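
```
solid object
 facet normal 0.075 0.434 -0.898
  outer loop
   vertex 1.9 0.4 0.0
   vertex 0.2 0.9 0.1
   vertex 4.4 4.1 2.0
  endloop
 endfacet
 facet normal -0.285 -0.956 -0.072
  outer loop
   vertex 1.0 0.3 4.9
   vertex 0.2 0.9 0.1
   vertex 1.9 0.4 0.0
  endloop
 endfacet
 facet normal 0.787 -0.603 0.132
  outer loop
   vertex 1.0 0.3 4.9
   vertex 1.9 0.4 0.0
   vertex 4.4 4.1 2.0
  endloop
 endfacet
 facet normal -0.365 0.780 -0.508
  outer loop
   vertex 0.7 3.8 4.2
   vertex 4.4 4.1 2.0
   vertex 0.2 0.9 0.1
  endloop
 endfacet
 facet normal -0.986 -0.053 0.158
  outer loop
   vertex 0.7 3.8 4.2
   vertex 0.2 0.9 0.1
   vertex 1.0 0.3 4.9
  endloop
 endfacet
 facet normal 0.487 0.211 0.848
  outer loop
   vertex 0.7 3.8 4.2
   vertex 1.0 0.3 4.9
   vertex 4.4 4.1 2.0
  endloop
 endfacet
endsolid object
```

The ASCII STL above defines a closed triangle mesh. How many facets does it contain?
6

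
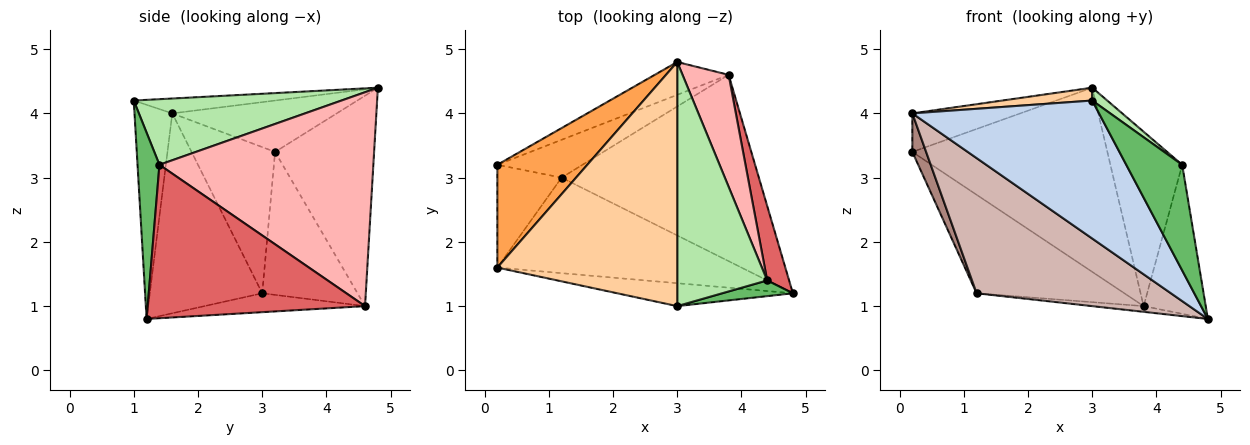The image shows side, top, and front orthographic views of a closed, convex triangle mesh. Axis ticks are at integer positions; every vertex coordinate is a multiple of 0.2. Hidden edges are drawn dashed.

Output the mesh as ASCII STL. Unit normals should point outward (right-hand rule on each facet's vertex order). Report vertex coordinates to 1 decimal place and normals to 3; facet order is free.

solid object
 facet normal -0.447 0.881 -0.157
  outer loop
   vertex 3.8 4.6 1.0
   vertex 0.2 3.2 3.4
   vertex 3.0 4.8 4.4
  endloop
 endfacet
 facet normal -0.196 -0.967 -0.161
  outer loop
   vertex 0.2 1.6 4.0
   vertex 4.8 1.2 0.8
   vertex 3.0 1.0 4.2
  endloop
 endfacet
 facet normal -0.472 0.310 0.826
  outer loop
   vertex 0.2 1.6 4.0
   vertex 3.0 4.8 4.4
   vertex 0.2 3.2 3.4
  endloop
 endfacet
 facet normal -0.082 -0.052 0.995
  outer loop
   vertex 0.2 1.6 4.0
   vertex 3.0 1.0 4.2
   vertex 3.0 4.8 4.4
  endloop
 endfacet
 facet normal 0.361 -0.922 0.137
  outer loop
   vertex 4.4 1.4 3.2
   vertex 3.0 1.0 4.2
   vertex 4.8 1.2 0.8
  endloop
 endfacet
 facet normal 0.589 -0.042 0.807
  outer loop
   vertex 4.4 1.4 3.2
   vertex 3.0 4.8 4.4
   vertex 3.0 1.0 4.2
  endloop
 endfacet
 facet normal 0.953 0.272 0.136
  outer loop
   vertex 4.4 1.4 3.2
   vertex 4.8 1.2 0.8
   vertex 3.8 4.6 1.0
  endloop
 endfacet
 facet normal 0.929 0.312 0.200
  outer loop
   vertex 4.4 1.4 3.2
   vertex 3.8 4.6 1.0
   vertex 3.0 4.8 4.4
  endloop
 endfacet
 facet normal -0.516 0.800 -0.307
  outer loop
   vertex 1.2 3.0 1.2
   vertex 0.2 3.2 3.4
   vertex 3.8 4.6 1.0
  endloop
 endfacet
 facet normal -0.095 0.030 -0.995
  outer loop
   vertex 1.2 3.0 1.2
   vertex 3.8 4.6 1.0
   vertex 4.8 1.2 0.8
  endloop
 endfacet
 facet normal -0.905 -0.149 -0.398
  outer loop
   vertex 1.2 3.0 1.2
   vertex 0.2 1.6 4.0
   vertex 0.2 3.2 3.4
  endloop
 endfacet
 facet normal -0.427 -0.738 -0.522
  outer loop
   vertex 1.2 3.0 1.2
   vertex 4.8 1.2 0.8
   vertex 0.2 1.6 4.0
  endloop
 endfacet
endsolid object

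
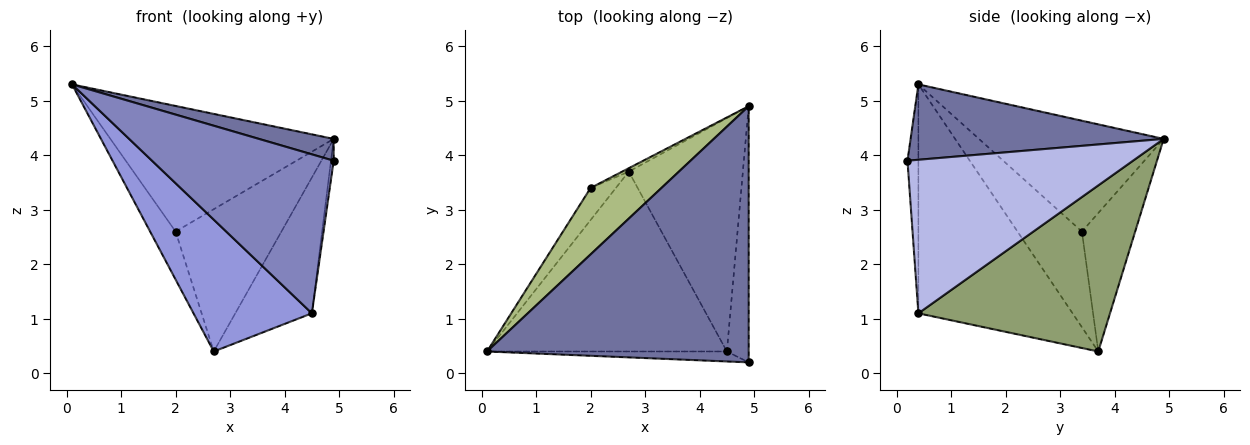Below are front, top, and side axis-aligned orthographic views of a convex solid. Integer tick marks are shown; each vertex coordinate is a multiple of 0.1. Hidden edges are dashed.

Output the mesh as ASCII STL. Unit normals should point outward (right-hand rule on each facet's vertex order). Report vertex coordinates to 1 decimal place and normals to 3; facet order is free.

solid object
 facet normal 0.276 -0.082 0.958
  outer loop
   vertex 4.9 4.9 4.3
   vertex 0.1 0.4 5.3
   vertex 4.9 0.2 3.9
  endloop
 endfacet
 facet normal -0.060 -0.996 -0.063
  outer loop
   vertex 4.5 0.4 1.1
   vertex 4.9 0.2 3.9
   vertex 0.1 0.4 5.3
  endloop
 endfacet
 facet normal -0.610 -0.468 -0.639
  outer loop
   vertex 4.5 0.4 1.1
   vertex 0.1 0.4 5.3
   vertex 2.7 3.7 0.4
  endloop
 endfacet
 facet normal 0.990 0.012 -0.141
  outer loop
   vertex 4.5 0.4 1.1
   vertex 4.9 4.9 4.3
   vertex 4.9 0.2 3.9
  endloop
 endfacet
 facet normal 0.783 0.313 -0.538
  outer loop
   vertex 4.5 0.4 1.1
   vertex 2.7 3.7 0.4
   vertex 4.9 4.9 4.3
  endloop
 endfacet
 facet normal -0.590 0.714 0.377
  outer loop
   vertex 2.0 3.4 2.6
   vertex 0.1 0.4 5.3
   vertex 4.9 4.9 4.3
  endloop
 endfacet
 facet normal -0.903 0.357 -0.239
  outer loop
   vertex 2.0 3.4 2.6
   vertex 2.7 3.7 0.4
   vertex 0.1 0.4 5.3
  endloop
 endfacet
 facet normal -0.449 0.893 -0.021
  outer loop
   vertex 2.0 3.4 2.6
   vertex 4.9 4.9 4.3
   vertex 2.7 3.7 0.4
  endloop
 endfacet
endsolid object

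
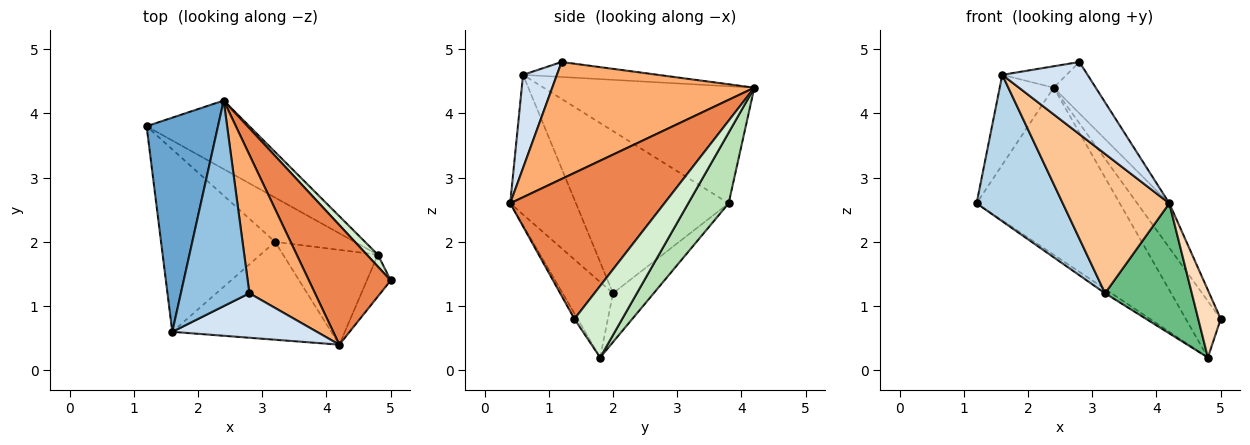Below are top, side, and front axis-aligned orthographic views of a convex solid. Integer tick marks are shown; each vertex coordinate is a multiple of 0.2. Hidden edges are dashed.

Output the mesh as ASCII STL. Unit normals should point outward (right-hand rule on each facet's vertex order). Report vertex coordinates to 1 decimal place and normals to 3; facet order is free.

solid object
 facet normal -0.834 0.214 0.509
  outer loop
   vertex 1.6 0.6 4.6
   vertex 2.4 4.2 4.4
   vertex 1.2 3.8 2.6
  endloop
 endfacet
 facet normal -0.213 0.101 0.972
  outer loop
   vertex 1.6 0.6 4.6
   vertex 2.8 1.2 4.8
   vertex 2.4 4.2 4.4
  endloop
 endfacet
 facet normal -0.743 -0.419 -0.522
  outer loop
   vertex 3.2 2.0 1.2
   vertex 1.6 0.6 4.6
   vertex 1.2 3.8 2.6
  endloop
 endfacet
 facet normal 0.320 -0.806 0.497
  outer loop
   vertex 4.2 0.4 2.6
   vertex 2.8 1.2 4.8
   vertex 1.6 0.6 4.6
  endloop
 endfacet
 facet normal 0.858 0.179 0.481
  outer loop
   vertex 4.2 0.4 2.6
   vertex 5.0 1.4 0.8
   vertex 2.4 4.2 4.4
  endloop
 endfacet
 facet normal 0.858 0.179 0.481
  outer loop
   vertex 4.2 0.4 2.6
   vertex 2.4 4.2 4.4
   vertex 2.8 1.2 4.8
  endloop
 endfacet
 facet normal -0.451 -0.731 -0.513
  outer loop
   vertex 4.2 0.4 2.6
   vertex 1.6 0.6 4.6
   vertex 3.2 2.0 1.2
  endloop
 endfacet
 facet normal -0.121 -0.844 -0.523
  outer loop
   vertex 4.8 1.8 0.2
   vertex 5.0 1.4 0.8
   vertex 4.2 0.4 2.6
  endloop
 endfacet
 facet normal -0.425 -0.732 -0.533
  outer loop
   vertex 4.8 1.8 0.2
   vertex 4.2 0.4 2.6
   vertex 3.2 2.0 1.2
  endloop
 endfacet
 facet normal -0.521 0.082 -0.850
  outer loop
   vertex 4.8 1.8 0.2
   vertex 3.2 2.0 1.2
   vertex 1.2 3.8 2.6
  endloop
 endfacet
 facet normal 0.252 0.895 -0.367
  outer loop
   vertex 4.8 1.8 0.2
   vertex 1.2 3.8 2.6
   vertex 2.4 4.2 4.4
  endloop
 endfacet
 facet normal 0.801 0.586 0.123
  outer loop
   vertex 4.8 1.8 0.2
   vertex 2.4 4.2 4.4
   vertex 5.0 1.4 0.8
  endloop
 endfacet
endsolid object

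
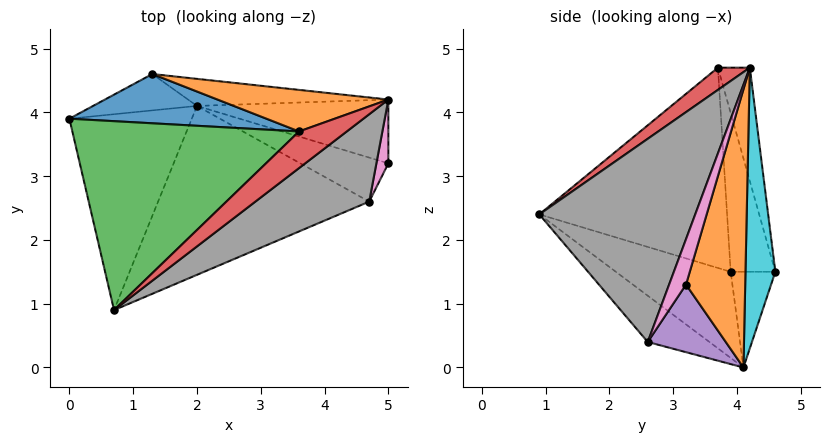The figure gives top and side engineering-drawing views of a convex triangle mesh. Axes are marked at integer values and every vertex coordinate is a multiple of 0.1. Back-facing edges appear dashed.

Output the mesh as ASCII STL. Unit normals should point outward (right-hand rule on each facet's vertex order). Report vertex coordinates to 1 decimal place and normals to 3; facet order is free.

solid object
 facet normal -0.538 -0.355 -0.765
  outer loop
   vertex 2.0 4.1 0.0
   vertex 0.7 0.9 2.4
   vertex 0.0 3.9 1.5
  endloop
 endfacet
 facet normal 0.379 0.888 -0.261
  outer loop
   vertex 2.0 4.1 0.0
   vertex 5.0 4.2 4.7
   vertex 5.0 3.2 1.3
  endloop
 endfacet
 facet normal -0.661 0.070 0.748
  outer loop
   vertex 3.6 3.7 4.7
   vertex 0.0 3.9 1.5
   vertex 0.7 0.9 2.4
  endloop
 endfacet
 facet normal 0.273 -0.763 0.586
  outer loop
   vertex 3.6 3.7 4.7
   vertex 0.7 0.9 2.4
   vertex 5.0 4.2 4.7
  endloop
 endfacet
 facet normal 0.456 0.663 -0.594
  outer loop
   vertex 4.7 2.6 0.4
   vertex 2.0 4.1 0.0
   vertex 5.0 3.2 1.3
  endloop
 endfacet
 facet normal -0.180 -0.542 -0.821
  outer loop
   vertex 4.7 2.6 0.4
   vertex 0.7 0.9 2.4
   vertex 2.0 4.1 0.0
  endloop
 endfacet
 facet normal 0.731 -0.654 0.192
  outer loop
   vertex 4.7 2.6 0.4
   vertex 5.0 3.2 1.3
   vertex 5.0 4.2 4.7
  endloop
 endfacet
 facet normal 0.489 -0.828 0.274
  outer loop
   vertex 4.7 2.6 0.4
   vertex 5.0 4.2 4.7
   vertex 0.7 0.9 2.4
  endloop
 endfacet
 facet normal -0.422 0.783 -0.458
  outer loop
   vertex 1.3 4.6 1.5
   vertex 2.0 4.1 0.0
   vertex 0.0 3.9 1.5
  endloop
 endfacet
 facet normal 0.267 0.945 -0.190
  outer loop
   vertex 1.3 4.6 1.5
   vertex 5.0 4.2 4.7
   vertex 2.0 4.1 0.0
  endloop
 endfacet
 facet normal -0.409 0.759 0.507
  outer loop
   vertex 1.3 4.6 1.5
   vertex 0.0 3.9 1.5
   vertex 3.6 3.7 4.7
  endloop
 endfacet
 facet normal -0.300 0.840 0.452
  outer loop
   vertex 1.3 4.6 1.5
   vertex 3.6 3.7 4.7
   vertex 5.0 4.2 4.7
  endloop
 endfacet
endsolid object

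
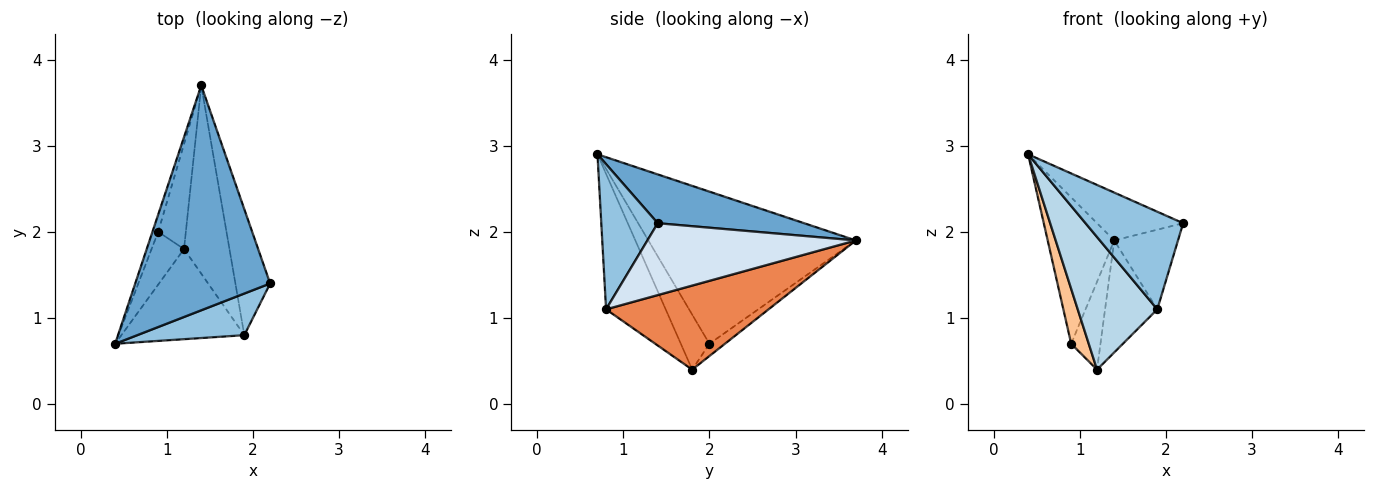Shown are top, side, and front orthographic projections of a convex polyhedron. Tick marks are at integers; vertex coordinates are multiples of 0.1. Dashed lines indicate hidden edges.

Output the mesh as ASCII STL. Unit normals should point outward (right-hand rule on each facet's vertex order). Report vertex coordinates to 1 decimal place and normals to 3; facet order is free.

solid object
 facet normal 0.334 0.196 0.922
  outer loop
   vertex 1.4 3.7 1.9
   vertex 0.4 0.7 2.9
   vertex 2.2 1.4 2.1
  endloop
 endfacet
 facet normal 0.470 -0.812 0.346
  outer loop
   vertex 1.9 0.8 1.1
   vertex 2.2 1.4 2.1
   vertex 0.4 0.7 2.9
  endloop
 endfacet
 facet normal -0.527 -0.703 -0.478
  outer loop
   vertex 1.9 0.8 1.1
   vertex 0.4 0.7 2.9
   vertex 1.2 1.8 0.4
  endloop
 endfacet
 facet normal 0.868 0.265 -0.420
  outer loop
   vertex 1.9 0.8 1.1
   vertex 1.4 3.7 1.9
   vertex 2.2 1.4 2.1
  endloop
 endfacet
 facet normal 0.846 0.272 -0.458
  outer loop
   vertex 1.9 0.8 1.1
   vertex 1.2 1.8 0.4
   vertex 1.4 3.7 1.9
  endloop
 endfacet
 facet normal -0.952 0.305 -0.036
  outer loop
   vertex 0.9 2.0 0.7
   vertex 0.4 0.7 2.9
   vertex 1.4 3.7 1.9
  endloop
 endfacet
 facet normal -0.761 -0.468 -0.449
  outer loop
   vertex 0.9 2.0 0.7
   vertex 1.2 1.8 0.4
   vertex 0.4 0.7 2.9
  endloop
 endfacet
 facet normal -0.322 0.607 -0.726
  outer loop
   vertex 0.9 2.0 0.7
   vertex 1.4 3.7 1.9
   vertex 1.2 1.8 0.4
  endloop
 endfacet
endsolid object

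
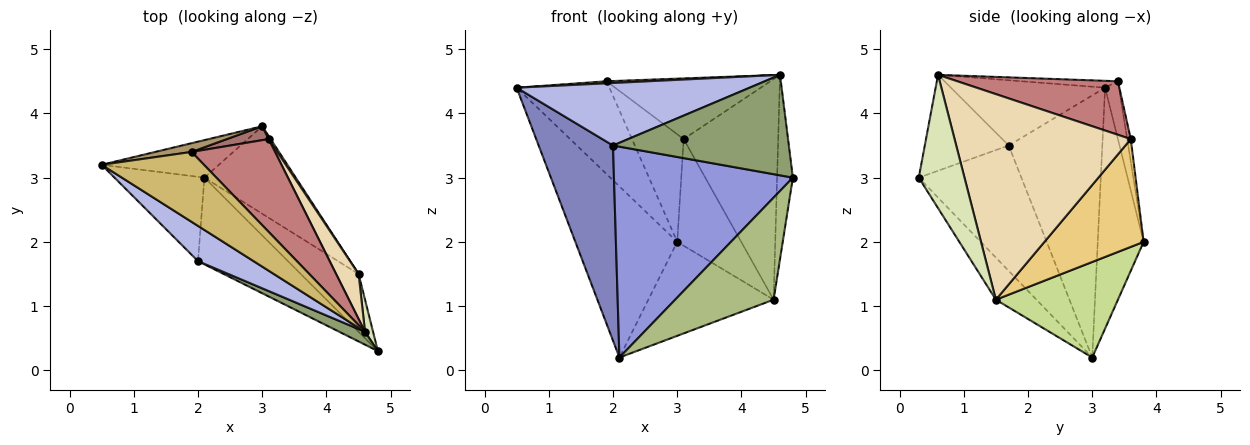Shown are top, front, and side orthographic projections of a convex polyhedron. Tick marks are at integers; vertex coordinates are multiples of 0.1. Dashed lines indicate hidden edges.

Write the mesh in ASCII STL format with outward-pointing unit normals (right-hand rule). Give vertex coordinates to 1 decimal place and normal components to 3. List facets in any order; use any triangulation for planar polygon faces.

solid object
 facet normal -0.403 0.894 -0.196
  outer loop
   vertex 2.1 3.0 0.2
   vertex 0.5 3.2 4.4
   vertex 3.0 3.8 2.0
  endloop
 endfacet
 facet normal -0.756 -0.601 -0.260
  outer loop
   vertex 2.0 1.7 3.5
   vertex 0.5 3.2 4.4
   vertex 2.1 3.0 0.2
  endloop
 endfacet
 facet normal -0.469 -0.817 -0.336
  outer loop
   vertex 2.0 1.7 3.5
   vertex 2.1 3.0 0.2
   vertex 4.8 0.3 3.0
  endloop
 endfacet
 facet normal -0.499 -0.755 0.426
  outer loop
   vertex 2.0 1.7 3.5
   vertex 4.6 0.6 4.6
   vertex 0.5 3.2 4.4
  endloop
 endfacet
 facet normal -0.428 -0.897 0.115
  outer loop
   vertex 2.0 1.7 3.5
   vertex 4.8 0.3 3.0
   vertex 4.6 0.6 4.6
  endloop
 endfacet
 facet normal -0.338 -0.819 -0.464
  outer loop
   vertex 4.5 1.5 1.1
   vertex 4.8 0.3 3.0
   vertex 2.1 3.0 0.2
  endloop
 endfacet
 facet normal 0.581 0.596 -0.555
  outer loop
   vertex 4.5 1.5 1.1
   vertex 2.1 3.0 0.2
   vertex 3.0 3.8 2.0
  endloop
 endfacet
 facet normal 0.944 0.326 0.057
  outer loop
   vertex 4.5 1.5 1.1
   vertex 4.6 0.6 4.6
   vertex 4.8 0.3 3.0
  endloop
 endfacet
 facet normal -0.147 0.985 0.093
  outer loop
   vertex 1.9 3.4 4.5
   vertex 3.0 3.8 2.0
   vertex 0.5 3.2 4.4
  endloop
 endfacet
 facet normal -0.067 -0.029 0.997
  outer loop
   vertex 1.9 3.4 4.5
   vertex 0.5 3.2 4.4
   vertex 4.6 0.6 4.6
  endloop
 endfacet
 facet normal 0.840 0.542 0.015
  outer loop
   vertex 3.1 3.6 3.6
   vertex 4.5 1.5 1.1
   vertex 3.0 3.8 2.0
  endloop
 endfacet
 facet normal 0.877 0.471 0.096
  outer loop
   vertex 3.1 3.6 3.6
   vertex 4.6 0.6 4.6
   vertex 4.5 1.5 1.1
  endloop
 endfacet
 facet normal -0.069 0.989 0.128
  outer loop
   vertex 3.1 3.6 3.6
   vertex 3.0 3.8 2.0
   vertex 1.9 3.4 4.5
  endloop
 endfacet
 facet normal 0.473 0.482 0.738
  outer loop
   vertex 3.1 3.6 3.6
   vertex 1.9 3.4 4.5
   vertex 4.6 0.6 4.6
  endloop
 endfacet
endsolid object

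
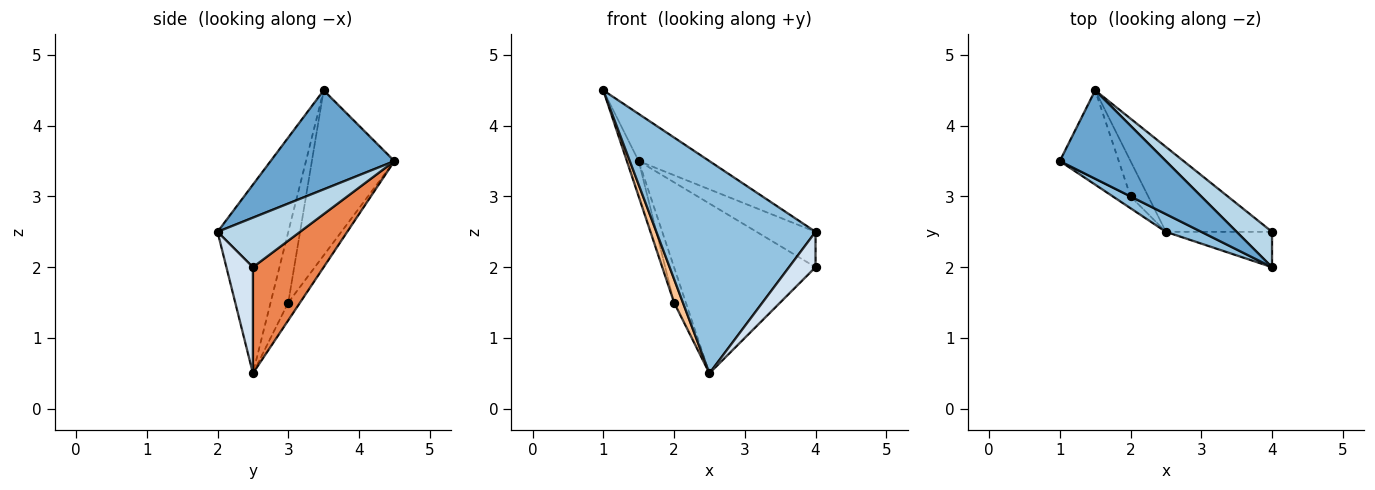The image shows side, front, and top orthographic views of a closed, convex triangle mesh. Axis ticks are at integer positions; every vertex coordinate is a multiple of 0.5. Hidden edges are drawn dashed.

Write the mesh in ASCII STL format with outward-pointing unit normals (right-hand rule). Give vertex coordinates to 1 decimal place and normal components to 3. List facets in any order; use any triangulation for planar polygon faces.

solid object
 facet normal 0.636 0.363 0.681
  outer loop
   vertex 1.5 4.5 3.5
   vertex 1.0 3.5 4.5
   vertex 4.0 2.0 2.5
  endloop
 endfacet
 facet normal -0.405 -0.911 0.076
  outer loop
   vertex 2.5 2.5 0.5
   vertex 4.0 2.0 2.5
   vertex 1.0 3.5 4.5
  endloop
 endfacet
 facet normal 0.704 0.503 0.503
  outer loop
   vertex 4.0 2.5 2.0
   vertex 1.5 4.5 3.5
   vertex 4.0 2.0 2.5
  endloop
 endfacet
 facet normal 0.577 -0.577 -0.577
  outer loop
   vertex 4.0 2.5 2.0
   vertex 4.0 2.0 2.5
   vertex 2.5 2.5 0.5
  endloop
 endfacet
 facet normal 0.408 0.816 -0.408
  outer loop
   vertex 4.0 2.5 2.0
   vertex 2.5 2.5 0.5
   vertex 1.5 4.5 3.5
  endloop
 endfacet
 facet normal -0.933 0.133 -0.333
  outer loop
   vertex 2.0 3.0 1.5
   vertex 1.0 3.5 4.5
   vertex 1.5 4.5 3.5
  endloop
 endfacet
 facet normal -0.873 -0.436 -0.218
  outer loop
   vertex 2.0 3.0 1.5
   vertex 2.5 2.5 0.5
   vertex 1.0 3.5 4.5
  endloop
 endfacet
 facet normal -0.577 0.577 -0.577
  outer loop
   vertex 2.0 3.0 1.5
   vertex 1.5 4.5 3.5
   vertex 2.5 2.5 0.5
  endloop
 endfacet
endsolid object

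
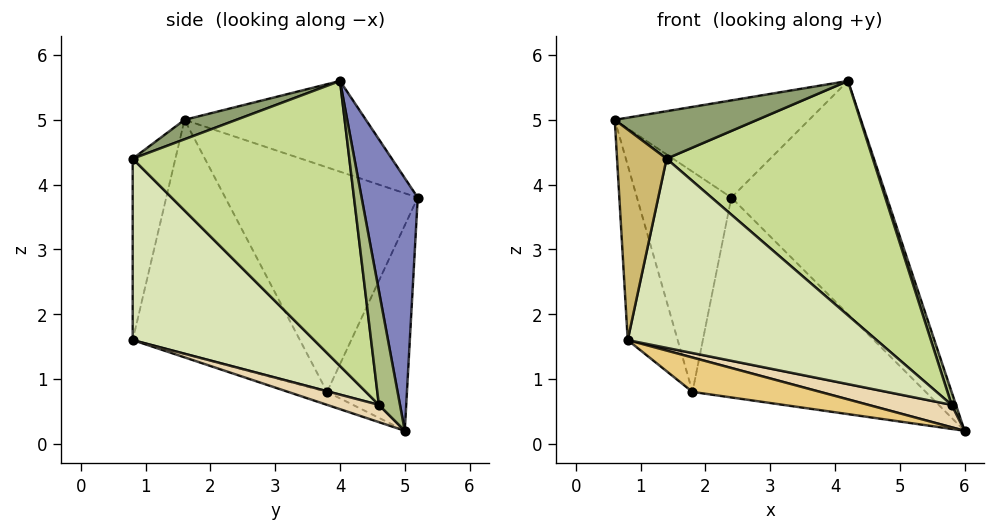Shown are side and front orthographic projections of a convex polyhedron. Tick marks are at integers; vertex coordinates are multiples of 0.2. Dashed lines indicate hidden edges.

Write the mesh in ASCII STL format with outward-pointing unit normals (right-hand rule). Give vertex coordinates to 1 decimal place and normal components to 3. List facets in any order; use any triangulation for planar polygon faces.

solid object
 facet normal -0.443 0.475 0.760
  outer loop
   vertex 4.2 4.0 5.6
   vertex 2.4 5.2 3.8
   vertex 0.6 1.6 5.0
  endloop
 endfacet
 facet normal 0.326 0.904 0.276
  outer loop
   vertex 4.2 4.0 5.6
   vertex 6.0 5.0 0.2
   vertex 2.4 5.2 3.8
  endloop
 endfacet
 facet normal -0.898 0.440 -0.026
  outer loop
   vertex 1.8 3.8 0.8
   vertex 0.6 1.6 5.0
   vertex 2.4 5.2 3.8
  endloop
 endfacet
 facet normal -0.303 0.885 -0.352
  outer loop
   vertex 1.8 3.8 0.8
   vertex 2.4 5.2 3.8
   vertex 6.0 5.0 0.2
  endloop
 endfacet
 facet normal 0.173 -0.475 0.863
  outer loop
   vertex 1.4 0.8 4.4
   vertex 4.2 4.0 5.6
   vertex 0.6 1.6 5.0
  endloop
 endfacet
 facet normal 0.941 -0.192 0.278
  outer loop
   vertex 5.8 4.6 0.6
   vertex 6.0 5.0 0.2
   vertex 4.2 4.0 5.6
  endloop
 endfacet
 facet normal 0.716 -0.682 0.147
  outer loop
   vertex 5.8 4.6 0.6
   vertex 4.2 4.0 5.6
   vertex 1.4 0.8 4.4
  endloop
 endfacet
 facet normal 0.584 -0.802 -0.125
  outer loop
   vertex 0.8 0.8 1.6
   vertex 5.8 4.6 0.6
   vertex 1.4 0.8 4.4
  endloop
 endfacet
 facet normal -0.951 0.284 -0.123
  outer loop
   vertex 0.8 0.8 1.6
   vertex 0.6 1.6 5.0
   vertex 1.8 3.8 0.8
  endloop
 endfacet
 facet normal -0.646 -0.750 0.139
  outer loop
   vertex 0.8 0.8 1.6
   vertex 1.4 0.8 4.4
   vertex 0.6 1.6 5.0
  endloop
 endfacet
 facet normal -0.071 -0.235 -0.969
  outer loop
   vertex 0.8 0.8 1.6
   vertex 1.8 3.8 0.8
   vertex 6.0 5.0 0.2
  endloop
 endfacet
 facet normal 0.456 -0.733 -0.505
  outer loop
   vertex 0.8 0.8 1.6
   vertex 6.0 5.0 0.2
   vertex 5.8 4.6 0.6
  endloop
 endfacet
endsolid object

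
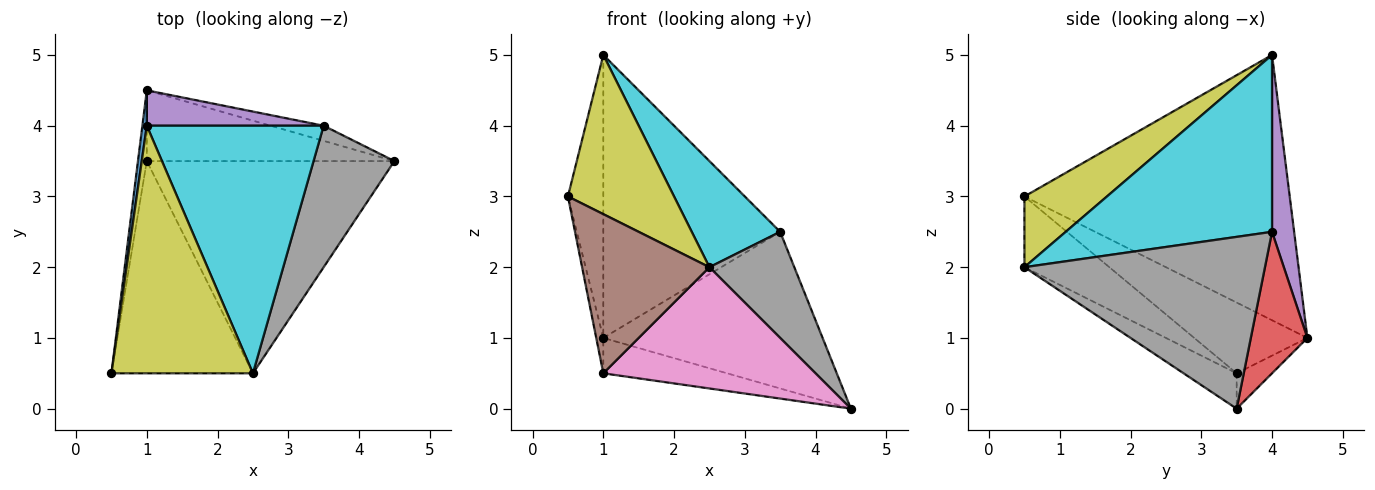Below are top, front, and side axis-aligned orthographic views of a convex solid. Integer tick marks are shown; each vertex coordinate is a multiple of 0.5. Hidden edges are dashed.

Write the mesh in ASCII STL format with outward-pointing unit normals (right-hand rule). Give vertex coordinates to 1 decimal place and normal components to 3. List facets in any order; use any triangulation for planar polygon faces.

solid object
 facet normal -0.991 0.132 0.017
  outer loop
   vertex 1.0 4.0 5.0
   vertex 1.0 4.5 1.0
   vertex 0.5 0.5 3.0
  endloop
 endfacet
 facet normal -0.990 0.062 -0.124
  outer loop
   vertex 1.0 3.5 0.5
   vertex 0.5 0.5 3.0
   vertex 1.0 4.5 1.0
  endloop
 endfacet
 facet normal -0.127 0.444 -0.887
  outer loop
   vertex 1.0 3.5 0.5
   vertex 1.0 4.5 1.0
   vertex 4.5 3.5 0.0
  endloop
 endfacet
 facet normal 0.249 0.964 -0.093
  outer loop
   vertex 3.5 4.0 2.5
   vertex 4.5 3.5 0.0
   vertex 1.0 4.5 1.0
  endloop
 endfacet
 facet normal 0.123 0.985 0.123
  outer loop
   vertex 3.5 4.0 2.5
   vertex 1.0 4.5 1.0
   vertex 1.0 4.0 5.0
  endloop
 endfacet
 facet normal -0.371 -0.557 -0.743
  outer loop
   vertex 2.5 0.5 2.0
   vertex 0.5 0.5 3.0
   vertex 1.0 3.5 0.5
  endloop
 endfacet
 facet normal -0.123 -0.492 -0.862
  outer loop
   vertex 2.5 0.5 2.0
   vertex 1.0 3.5 0.5
   vertex 4.5 3.5 0.0
  endloop
 endfacet
 facet normal 0.862 -0.304 0.406
  outer loop
   vertex 2.5 0.5 2.0
   vertex 4.5 3.5 0.0
   vertex 3.5 4.0 2.5
  endloop
 endfacet
 facet normal 0.388 -0.498 0.775
  outer loop
   vertex 2.5 0.5 2.0
   vertex 1.0 4.0 5.0
   vertex 0.5 0.5 3.0
  endloop
 endfacet
 facet normal 0.677 -0.290 0.677
  outer loop
   vertex 2.5 0.5 2.0
   vertex 3.5 4.0 2.5
   vertex 1.0 4.0 5.0
  endloop
 endfacet
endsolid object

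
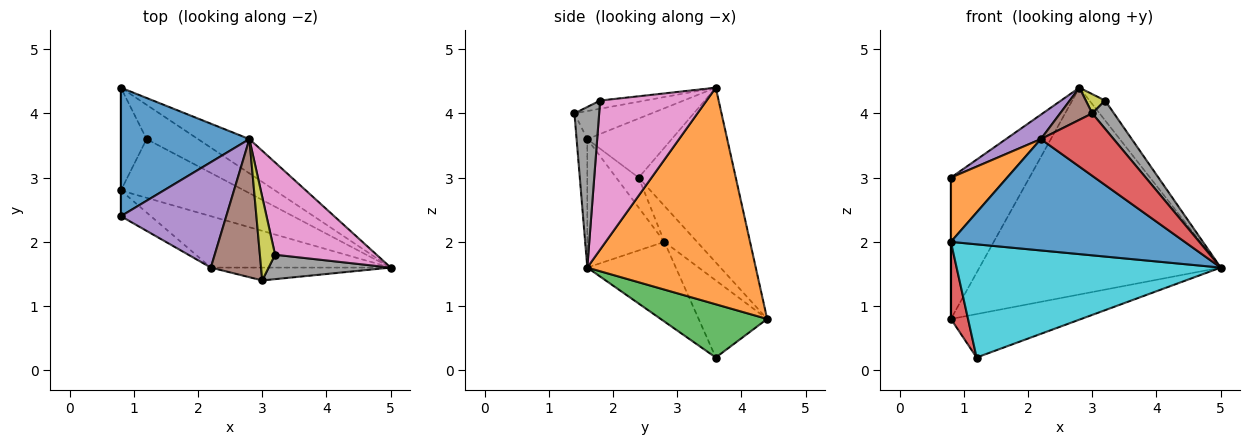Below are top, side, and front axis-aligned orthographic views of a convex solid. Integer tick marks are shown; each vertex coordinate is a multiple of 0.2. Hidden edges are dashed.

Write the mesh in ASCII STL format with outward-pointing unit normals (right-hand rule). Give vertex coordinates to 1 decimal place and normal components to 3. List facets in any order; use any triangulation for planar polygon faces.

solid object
 facet normal -0.675 0.546 0.496
  outer loop
   vertex 2.8 3.6 4.4
   vertex 0.8 4.4 0.8
   vertex 0.8 2.4 3.0
  endloop
 endfacet
 facet normal 0.567 0.812 -0.135
  outer loop
   vertex 2.8 3.6 4.4
   vertex 5.0 1.6 1.6
   vertex 0.8 4.4 0.8
  endloop
 endfacet
 facet normal 0.540 0.661 -0.521
  outer loop
   vertex 1.2 3.6 0.2
   vertex 0.8 4.4 0.8
   vertex 5.0 1.6 1.6
  endloop
 endfacet
 facet normal -0.143 -0.969 -0.200
  outer loop
   vertex 2.2 1.6 3.6
   vertex 5.0 1.6 1.6
   vertex 3.0 1.4 4.0
  endloop
 endfacet
 facet normal -0.480 -0.198 0.855
  outer loop
   vertex 2.2 1.6 3.6
   vertex 2.8 3.6 4.4
   vertex 0.8 2.4 3.0
  endloop
 endfacet
 facet normal -0.478 -0.199 0.856
  outer loop
   vertex 2.2 1.6 3.6
   vertex 3.0 1.4 4.0
   vertex 2.8 3.6 4.4
  endloop
 endfacet
 facet normal 0.821 0.120 0.559
  outer loop
   vertex 3.2 1.8 4.2
   vertex 5.0 1.6 1.6
   vertex 2.8 3.6 4.4
  endloop
 endfacet
 facet normal 0.652 -0.574 0.496
  outer loop
   vertex 3.2 1.8 4.2
   vertex 3.0 1.4 4.0
   vertex 5.0 1.6 1.6
  endloop
 endfacet
 facet normal -0.465 -0.199 0.863
  outer loop
   vertex 3.2 1.8 4.2
   vertex 2.8 3.6 4.4
   vertex 3.0 1.4 4.0
  endloop
 endfacet
 facet normal -0.285 -0.851 -0.441
  outer loop
   vertex 0.8 2.8 2.0
   vertex 1.2 3.6 0.2
   vertex 5.0 1.6 1.6
  endloop
 endfacet
 facet normal -0.287 -0.870 -0.401
  outer loop
   vertex 0.8 2.8 2.0
   vertex 5.0 1.6 1.6
   vertex 2.2 1.6 3.6
  endloop
 endfacet
 facet normal -0.348 -0.870 -0.348
  outer loop
   vertex 0.8 2.8 2.0
   vertex 2.2 1.6 3.6
   vertex 0.8 2.4 3.0
  endloop
 endfacet
 facet normal -1.000 0.000 0.000
  outer loop
   vertex 0.8 2.8 2.0
   vertex 0.8 2.4 3.0
   vertex 0.8 4.4 0.8
  endloop
 endfacet
 facet normal -0.923 -0.231 -0.308
  outer loop
   vertex 0.8 2.8 2.0
   vertex 0.8 4.4 0.8
   vertex 1.2 3.6 0.2
  endloop
 endfacet
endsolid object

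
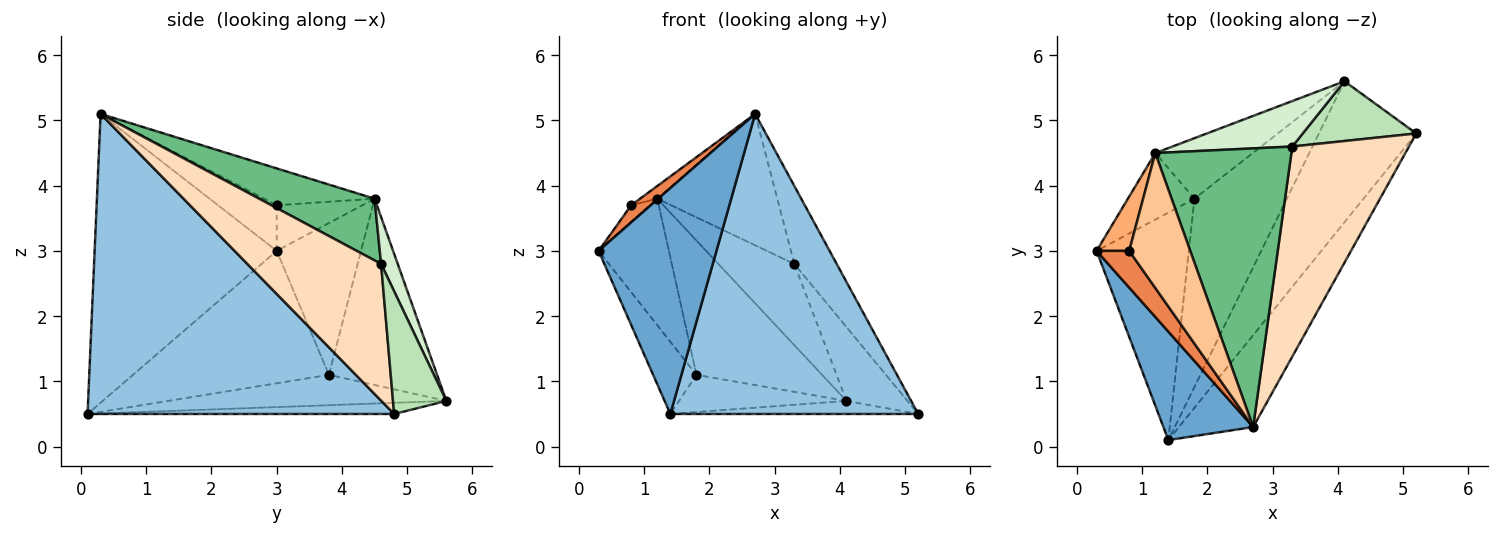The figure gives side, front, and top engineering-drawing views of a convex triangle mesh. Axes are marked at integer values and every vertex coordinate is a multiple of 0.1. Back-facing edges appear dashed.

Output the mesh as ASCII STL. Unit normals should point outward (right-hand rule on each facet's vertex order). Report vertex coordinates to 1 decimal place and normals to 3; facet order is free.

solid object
 facet normal -0.812 -0.526 0.252
  outer loop
   vertex 1.4 0.1 0.5
   vertex 2.7 0.3 5.1
   vertex 0.3 3.0 3.0
  endloop
 endfacet
 facet normal 0.764 -0.617 -0.189
  outer loop
   vertex 1.4 0.1 0.5
   vertex 5.2 4.8 0.5
   vertex 2.7 0.3 5.1
  endloop
 endfacet
 facet normal -0.807 0.178 -0.562
  outer loop
   vertex 1.8 3.8 1.1
   vertex 1.4 0.1 0.5
   vertex 0.3 3.0 3.0
  endloop
 endfacet
 facet normal -0.728 0.607 -0.319
  outer loop
   vertex 1.8 3.8 1.1
   vertex 0.3 3.0 3.0
   vertex 1.2 4.5 3.8
  endloop
 endfacet
 facet normal -0.785 -0.262 0.561
  outer loop
   vertex 0.8 3.0 3.7
   vertex 0.3 3.0 3.0
   vertex 2.7 0.3 5.1
  endloop
 endfacet
 facet normal -0.801 0.175 0.572
  outer loop
   vertex 0.8 3.0 3.7
   vertex 1.2 4.5 3.8
   vertex 0.3 3.0 3.0
  endloop
 endfacet
 facet normal -0.515 0.080 0.854
  outer loop
   vertex 0.8 3.0 3.7
   vertex 2.7 0.3 5.1
   vertex 1.2 4.5 3.8
  endloop
 endfacet
 facet normal 0.739 0.234 0.631
  outer loop
   vertex 3.3 4.6 2.8
   vertex 2.7 0.3 5.1
   vertex 5.2 4.8 0.5
  endloop
 endfacet
 facet normal 0.380 0.395 0.837
  outer loop
   vertex 3.3 4.6 2.8
   vertex 1.2 4.5 3.8
   vertex 2.7 0.3 5.1
  endloop
 endfacet
 facet normal -0.617 0.717 -0.323
  outer loop
   vertex 4.1 5.6 0.7
   vertex 1.8 3.8 1.1
   vertex 1.2 4.5 3.8
  endloop
 endfacet
 facet normal 0.562 0.643 0.520
  outer loop
   vertex 4.1 5.6 0.7
   vertex 3.3 4.6 2.8
   vertex 5.2 4.8 0.5
  endloop
 endfacet
 facet normal 0.188 0.857 0.480
  outer loop
   vertex 4.1 5.6 0.7
   vertex 1.2 4.5 3.8
   vertex 3.3 4.6 2.8
  endloop
 endfacet
 facet normal -0.113 0.092 -0.989
  outer loop
   vertex 4.1 5.6 0.7
   vertex 5.2 4.8 0.5
   vertex 1.4 0.1 0.5
  endloop
 endfacet
 facet normal -0.307 0.185 -0.934
  outer loop
   vertex 4.1 5.6 0.7
   vertex 1.4 0.1 0.5
   vertex 1.8 3.8 1.1
  endloop
 endfacet
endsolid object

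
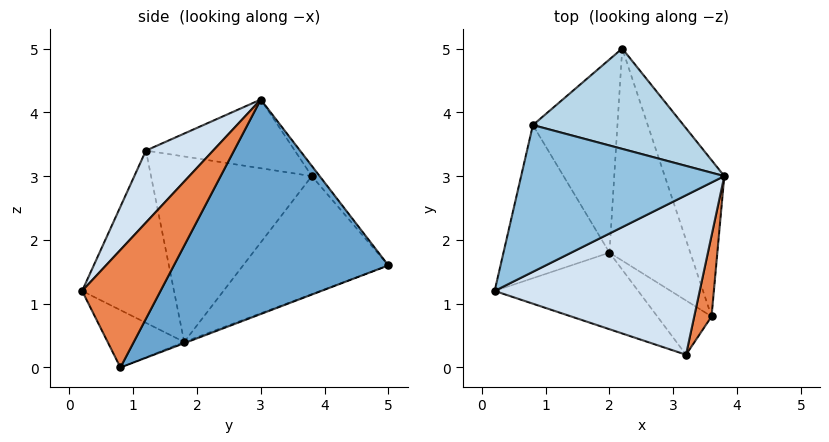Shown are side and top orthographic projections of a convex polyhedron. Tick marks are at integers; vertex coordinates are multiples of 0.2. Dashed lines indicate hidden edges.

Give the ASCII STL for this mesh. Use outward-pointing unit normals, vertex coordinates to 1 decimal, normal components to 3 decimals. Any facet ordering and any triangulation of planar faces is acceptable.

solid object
 facet normal 0.887 0.390 -0.246
  outer loop
   vertex 3.6 0.8 0.0
   vertex 2.2 5.0 1.6
   vertex 3.8 3.0 4.2
  endloop
 endfacet
 facet normal -0.313 0.215 0.925
  outer loop
   vertex 0.8 3.8 3.0
   vertex 0.2 1.2 3.4
   vertex 3.8 3.0 4.2
  endloop
 endfacet
 facet normal -0.042 0.779 0.625
  outer loop
   vertex 0.8 3.8 3.0
   vertex 3.8 3.0 4.2
   vertex 2.2 5.0 1.6
  endloop
 endfacet
 facet normal 0.225 -0.734 0.640
  outer loop
   vertex 3.2 0.2 1.2
   vertex 3.8 3.0 4.2
   vertex 0.2 1.2 3.4
  endloop
 endfacet
 facet normal 0.928 -0.345 0.137
  outer loop
   vertex 3.2 0.2 1.2
   vertex 3.6 0.8 0.0
   vertex 3.8 3.0 4.2
  endloop
 endfacet
 facet normal -0.014 0.352 -0.936
  outer loop
   vertex 2.0 1.8 0.4
   vertex 2.2 5.0 1.6
   vertex 3.6 0.8 0.0
  endloop
 endfacet
 facet normal -0.862 0.123 -0.492
  outer loop
   vertex 2.0 1.8 0.4
   vertex 0.2 1.2 3.4
   vertex 0.8 3.8 3.0
  endloop
 endfacet
 facet normal -0.785 0.260 -0.562
  outer loop
   vertex 2.0 1.8 0.4
   vertex 0.8 3.8 3.0
   vertex 2.2 5.0 1.6
  endloop
 endfacet
 facet normal -0.572 -0.667 -0.477
  outer loop
   vertex 2.0 1.8 0.4
   vertex 3.2 0.2 1.2
   vertex 0.2 1.2 3.4
  endloop
 endfacet
 facet normal -0.543 -0.664 -0.513
  outer loop
   vertex 2.0 1.8 0.4
   vertex 3.6 0.8 0.0
   vertex 3.2 0.2 1.2
  endloop
 endfacet
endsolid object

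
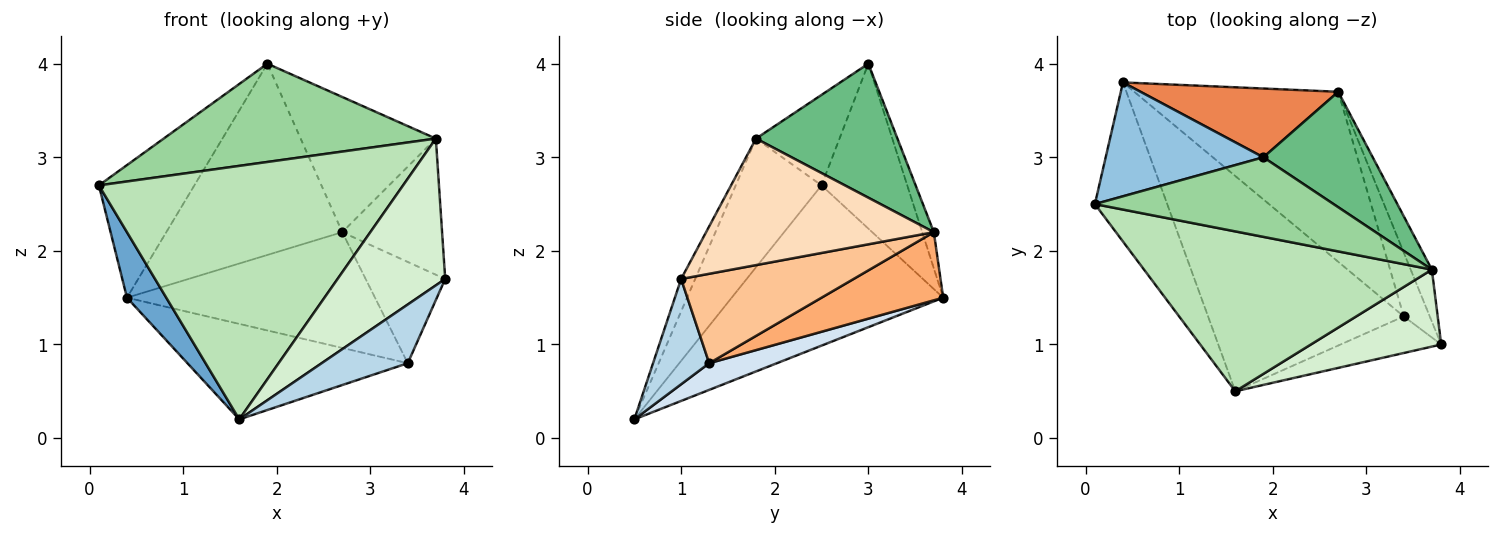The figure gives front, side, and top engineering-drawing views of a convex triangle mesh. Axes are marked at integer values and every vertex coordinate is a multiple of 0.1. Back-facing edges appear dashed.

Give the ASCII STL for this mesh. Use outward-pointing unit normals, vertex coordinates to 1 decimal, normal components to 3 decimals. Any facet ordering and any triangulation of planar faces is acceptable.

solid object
 facet normal -0.899 -0.167 -0.406
  outer loop
   vertex 1.6 0.5 0.2
   vertex 0.1 2.5 2.7
   vertex 0.4 3.8 1.5
  endloop
 endfacet
 facet normal -0.563 0.627 0.538
  outer loop
   vertex 1.9 3.0 4.0
   vertex 0.4 3.8 1.5
   vertex 0.1 2.5 2.7
  endloop
 endfacet
 facet normal 0.484 -0.743 -0.463
  outer loop
   vertex 3.4 1.3 0.8
   vertex 3.8 1.0 1.7
   vertex 1.6 0.5 0.2
  endloop
 endfacet
 facet normal 0.124 0.402 -0.907
  outer loop
   vertex 3.4 1.3 0.8
   vertex 1.6 0.5 0.2
   vertex 0.4 3.8 1.5
  endloop
 endfacet
 facet normal -0.062 0.939 0.338
  outer loop
   vertex 2.7 3.7 2.2
   vertex 0.4 3.8 1.5
   vertex 1.9 3.0 4.0
  endloop
 endfacet
 facet normal 0.266 0.542 -0.797
  outer loop
   vertex 2.7 3.7 2.2
   vertex 3.4 1.3 0.8
   vertex 0.4 3.8 1.5
  endloop
 endfacet
 facet normal 0.878 0.405 -0.255
  outer loop
   vertex 2.7 3.7 2.2
   vertex 3.8 1.0 1.7
   vertex 3.4 1.3 0.8
  endloop
 endfacet
 facet normal 0.905 0.397 -0.151
  outer loop
   vertex 3.7 1.8 3.2
   vertex 3.8 1.0 1.7
   vertex 2.7 3.7 2.2
  endloop
 endfacet
 facet normal 0.623 0.595 0.508
  outer loop
   vertex 3.7 1.8 3.2
   vertex 2.7 3.7 2.2
   vertex 1.9 3.0 4.0
  endloop
 endfacet
 facet normal -0.232 -0.756 0.612
  outer loop
   vertex 3.7 1.8 3.2
   vertex 1.9 3.0 4.0
   vertex 0.1 2.5 2.7
  endloop
 endfacet
 facet normal -0.232 -0.823 0.519
  outer loop
   vertex 3.7 1.8 3.2
   vertex 0.1 2.5 2.7
   vertex 1.6 0.5 0.2
  endloop
 endfacet
 facet normal -0.115 -0.880 0.462
  outer loop
   vertex 3.7 1.8 3.2
   vertex 1.6 0.5 0.2
   vertex 3.8 1.0 1.7
  endloop
 endfacet
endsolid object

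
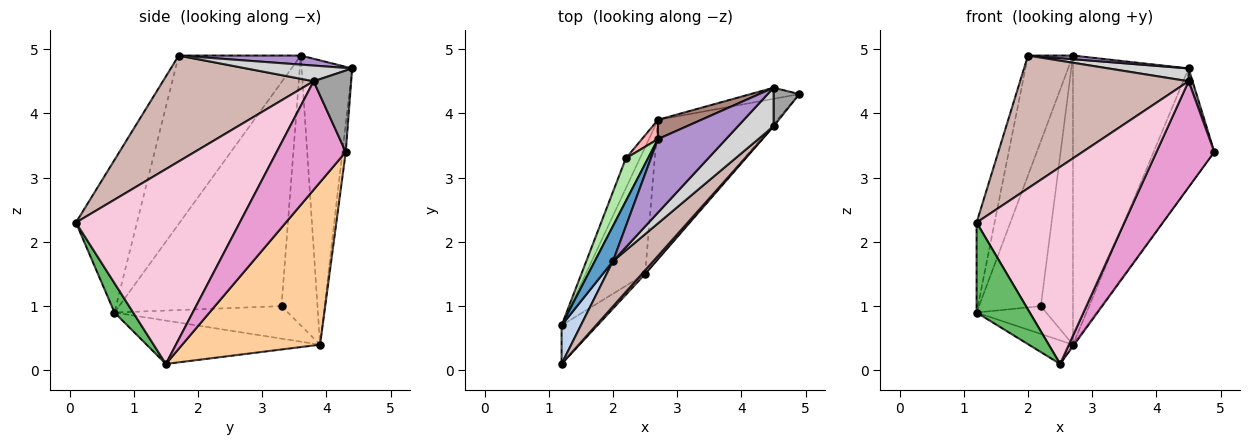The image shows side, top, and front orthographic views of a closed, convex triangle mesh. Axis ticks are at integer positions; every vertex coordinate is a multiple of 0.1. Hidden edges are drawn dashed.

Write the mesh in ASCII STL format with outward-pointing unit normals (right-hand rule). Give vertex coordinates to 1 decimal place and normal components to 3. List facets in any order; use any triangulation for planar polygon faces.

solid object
 facet normal -0.934 0.344 0.101
  outer loop
   vertex 2.0 1.7 4.9
   vertex 2.7 3.6 4.9
   vertex 1.2 0.7 0.9
  endloop
 endfacet
 facet normal -0.952 0.281 0.120
  outer loop
   vertex 2.0 1.7 4.9
   vertex 1.2 0.7 0.9
   vertex 1.2 0.1 2.3
  endloop
 endfacet
 facet normal -0.583 0.148 -0.799
  outer loop
   vertex 2.5 1.5 0.1
   vertex 1.2 0.7 0.9
   vertex 2.7 3.9 0.4
  endloop
 endfacet
 facet normal 0.806 0.007 -0.592
  outer loop
   vertex 2.5 1.5 0.1
   vertex 2.7 3.9 0.4
   vertex 4.9 4.3 3.4
  endloop
 endfacet
 facet normal 0.308 -0.875 -0.375
  outer loop
   vertex 2.5 1.5 0.1
   vertex 1.2 0.1 2.3
   vertex 1.2 0.7 0.9
  endloop
 endfacet
 facet normal -0.931 0.354 0.092
  outer loop
   vertex 2.2 3.3 1.0
   vertex 1.2 0.7 0.9
   vertex 2.7 3.6 4.9
  endloop
 endfacet
 facet normal -0.861 0.346 -0.372
  outer loop
   vertex 2.2 3.3 1.0
   vertex 2.7 3.9 0.4
   vertex 1.2 0.7 0.9
  endloop
 endfacet
 facet normal -0.745 0.665 0.044
  outer loop
   vertex 2.2 3.3 1.0
   vertex 2.7 3.6 4.9
   vertex 2.7 3.9 0.4
  endloop
 endfacet
 facet normal 0.132 -0.048 0.990
  outer loop
   vertex 4.5 4.4 4.7
   vertex 2.7 3.6 4.9
   vertex 2.0 1.7 4.9
  endloop
 endfacet
 facet normal -0.054 0.994 -0.093
  outer loop
   vertex 4.5 4.4 4.7
   vertex 4.9 4.3 3.4
   vertex 2.7 3.9 0.4
  endloop
 endfacet
 facet normal -0.400 0.915 0.061
  outer loop
   vertex 4.5 4.4 4.7
   vertex 2.7 3.9 0.4
   vertex 2.7 3.6 4.9
  endloop
 endfacet
 facet normal 0.646 -0.722 0.246
  outer loop
   vertex 4.5 3.8 4.5
   vertex 2.0 1.7 4.9
   vertex 1.2 0.1 2.3
  endloop
 endfacet
 facet normal 0.767 -0.642 -0.013
  outer loop
   vertex 4.5 3.8 4.5
   vertex 2.5 1.5 0.1
   vertex 4.9 4.3 3.4
  endloop
 endfacet
 facet normal 0.743 -0.670 0.013
  outer loop
   vertex 4.5 3.8 4.5
   vertex 1.2 0.1 2.3
   vertex 2.5 1.5 0.1
  endloop
 endfacet
 facet normal 0.949 -0.100 0.300
  outer loop
   vertex 4.5 3.8 4.5
   vertex 4.9 4.3 3.4
   vertex 4.5 4.4 4.7
  endloop
 endfacet
 facet normal 0.385 -0.292 0.875
  outer loop
   vertex 4.5 3.8 4.5
   vertex 4.5 4.4 4.7
   vertex 2.0 1.7 4.9
  endloop
 endfacet
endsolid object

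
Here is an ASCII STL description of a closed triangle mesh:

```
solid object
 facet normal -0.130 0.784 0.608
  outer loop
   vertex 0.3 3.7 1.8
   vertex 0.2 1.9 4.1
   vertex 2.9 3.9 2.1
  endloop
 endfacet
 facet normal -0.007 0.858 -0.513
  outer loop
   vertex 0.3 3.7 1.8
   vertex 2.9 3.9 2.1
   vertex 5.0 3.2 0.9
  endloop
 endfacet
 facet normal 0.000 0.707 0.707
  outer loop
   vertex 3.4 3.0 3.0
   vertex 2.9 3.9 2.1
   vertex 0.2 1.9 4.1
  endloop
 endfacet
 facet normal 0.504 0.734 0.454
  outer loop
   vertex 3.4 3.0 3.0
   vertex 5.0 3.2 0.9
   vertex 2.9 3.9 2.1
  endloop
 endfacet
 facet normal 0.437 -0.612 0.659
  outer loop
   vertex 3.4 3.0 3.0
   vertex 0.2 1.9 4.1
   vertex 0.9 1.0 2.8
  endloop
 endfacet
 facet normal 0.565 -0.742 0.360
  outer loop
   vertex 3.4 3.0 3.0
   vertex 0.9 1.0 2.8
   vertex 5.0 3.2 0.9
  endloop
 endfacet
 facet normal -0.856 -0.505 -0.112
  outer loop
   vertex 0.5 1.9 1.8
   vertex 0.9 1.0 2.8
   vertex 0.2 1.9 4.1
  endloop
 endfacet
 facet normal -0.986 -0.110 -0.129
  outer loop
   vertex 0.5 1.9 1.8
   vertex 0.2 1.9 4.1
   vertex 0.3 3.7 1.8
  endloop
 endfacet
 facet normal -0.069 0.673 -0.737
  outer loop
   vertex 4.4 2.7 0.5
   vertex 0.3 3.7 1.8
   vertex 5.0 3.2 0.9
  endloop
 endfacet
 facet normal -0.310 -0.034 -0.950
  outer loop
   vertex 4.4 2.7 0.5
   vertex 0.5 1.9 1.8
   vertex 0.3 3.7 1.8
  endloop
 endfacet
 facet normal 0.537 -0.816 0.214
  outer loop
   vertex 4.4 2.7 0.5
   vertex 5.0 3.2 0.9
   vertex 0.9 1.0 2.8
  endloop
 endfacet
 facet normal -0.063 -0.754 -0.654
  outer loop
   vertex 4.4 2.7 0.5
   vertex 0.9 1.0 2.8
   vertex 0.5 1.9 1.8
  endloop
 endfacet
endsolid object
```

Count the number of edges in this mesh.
18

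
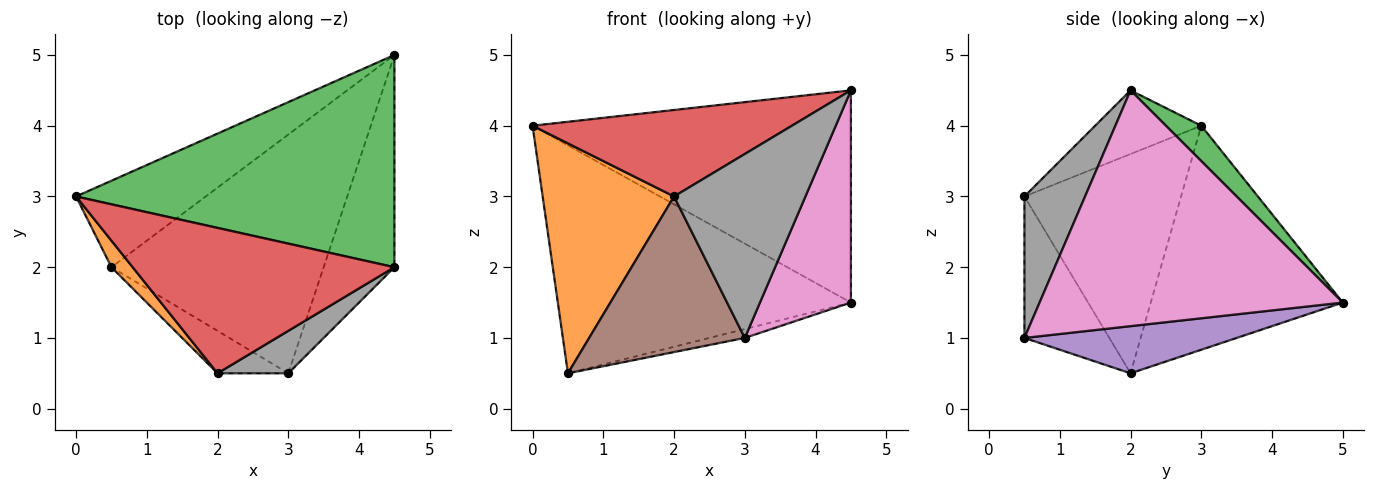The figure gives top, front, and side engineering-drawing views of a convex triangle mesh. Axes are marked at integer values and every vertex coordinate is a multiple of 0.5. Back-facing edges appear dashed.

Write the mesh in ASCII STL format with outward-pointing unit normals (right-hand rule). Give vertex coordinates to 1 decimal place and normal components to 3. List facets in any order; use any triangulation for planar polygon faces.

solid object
 facet normal -0.522 0.797 -0.302
  outer loop
   vertex 0.5 2.0 0.5
   vertex 0.0 3.0 4.0
   vertex 4.5 5.0 1.5
  endloop
 endfacet
 facet normal -0.764 -0.641 0.074
  outer loop
   vertex 0.5 2.0 0.5
   vertex 2.0 0.5 3.0
   vertex 0.0 3.0 4.0
  endloop
 endfacet
 facet normal 0.078 0.705 0.705
  outer loop
   vertex 4.5 2.0 4.5
   vertex 4.5 5.0 1.5
   vertex 0.0 3.0 4.0
  endloop
 endfacet
 facet normal -0.205 -0.500 0.841
  outer loop
   vertex 4.5 2.0 4.5
   vertex 0.0 3.0 4.0
   vertex 2.0 0.5 3.0
  endloop
 endfacet
 facet normal 0.217 0.036 -0.976
  outer loop
   vertex 3.0 0.5 1.0
   vertex 0.5 2.0 0.5
   vertex 4.5 5.0 1.5
  endloop
 endfacet
 facet normal -0.466 -0.854 -0.233
  outer loop
   vertex 3.0 0.5 1.0
   vertex 2.0 0.5 3.0
   vertex 0.5 2.0 0.5
  endloop
 endfacet
 facet normal 0.921 -0.276 -0.276
  outer loop
   vertex 3.0 0.5 1.0
   vertex 4.5 5.0 1.5
   vertex 4.5 2.0 4.5
  endloop
 endfacet
 facet normal 0.410 -0.889 0.205
  outer loop
   vertex 3.0 0.5 1.0
   vertex 4.5 2.0 4.5
   vertex 2.0 0.5 3.0
  endloop
 endfacet
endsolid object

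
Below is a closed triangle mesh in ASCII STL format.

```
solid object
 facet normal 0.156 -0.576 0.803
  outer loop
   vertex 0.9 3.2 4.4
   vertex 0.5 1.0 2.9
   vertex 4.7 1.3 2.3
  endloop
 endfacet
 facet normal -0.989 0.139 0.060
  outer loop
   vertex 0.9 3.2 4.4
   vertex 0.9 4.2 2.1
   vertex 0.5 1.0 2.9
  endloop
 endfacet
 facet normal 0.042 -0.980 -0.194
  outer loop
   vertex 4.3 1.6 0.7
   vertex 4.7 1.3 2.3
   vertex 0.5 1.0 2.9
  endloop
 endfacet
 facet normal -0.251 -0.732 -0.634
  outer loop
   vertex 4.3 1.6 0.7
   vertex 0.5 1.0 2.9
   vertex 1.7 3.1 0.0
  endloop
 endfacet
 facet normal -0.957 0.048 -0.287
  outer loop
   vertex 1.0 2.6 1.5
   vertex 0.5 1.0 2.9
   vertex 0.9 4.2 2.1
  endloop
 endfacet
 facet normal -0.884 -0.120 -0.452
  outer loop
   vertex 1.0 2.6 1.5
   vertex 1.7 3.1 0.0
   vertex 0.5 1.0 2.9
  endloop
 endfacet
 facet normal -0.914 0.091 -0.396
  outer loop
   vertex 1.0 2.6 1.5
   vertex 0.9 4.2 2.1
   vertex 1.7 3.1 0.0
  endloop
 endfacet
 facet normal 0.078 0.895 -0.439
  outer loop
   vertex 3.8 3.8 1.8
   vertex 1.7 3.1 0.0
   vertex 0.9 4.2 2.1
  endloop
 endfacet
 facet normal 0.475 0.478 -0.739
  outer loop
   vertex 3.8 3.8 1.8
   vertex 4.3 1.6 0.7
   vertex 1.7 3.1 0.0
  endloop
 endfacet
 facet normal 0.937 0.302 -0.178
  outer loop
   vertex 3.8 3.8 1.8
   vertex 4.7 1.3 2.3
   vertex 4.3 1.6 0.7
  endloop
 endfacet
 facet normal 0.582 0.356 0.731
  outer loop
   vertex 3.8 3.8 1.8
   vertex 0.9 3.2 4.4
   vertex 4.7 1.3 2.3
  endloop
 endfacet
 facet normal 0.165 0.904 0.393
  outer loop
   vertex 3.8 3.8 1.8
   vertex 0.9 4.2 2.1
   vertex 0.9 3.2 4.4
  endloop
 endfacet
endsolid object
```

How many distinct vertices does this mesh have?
8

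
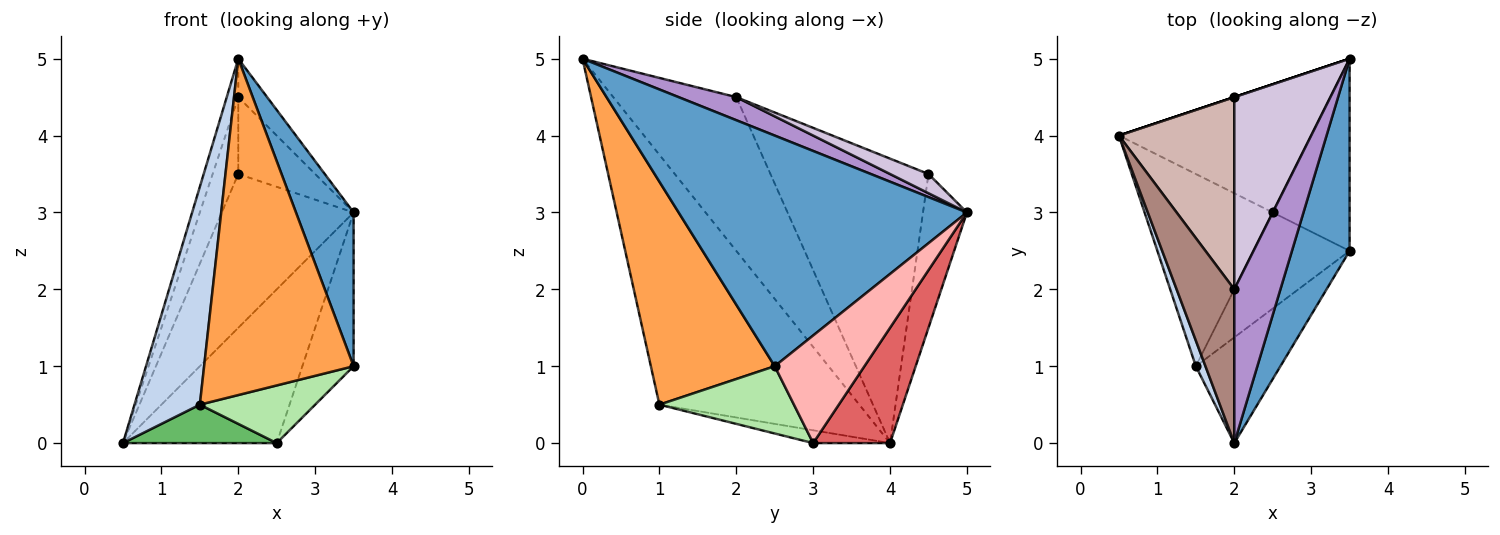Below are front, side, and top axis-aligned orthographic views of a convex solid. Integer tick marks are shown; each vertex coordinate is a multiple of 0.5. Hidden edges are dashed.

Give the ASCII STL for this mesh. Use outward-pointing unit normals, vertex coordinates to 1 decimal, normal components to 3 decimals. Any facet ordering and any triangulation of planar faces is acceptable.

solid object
 facet normal 0.952 -0.190 0.238
  outer loop
   vertex 3.5 5.0 3.0
   vertex 2.0 0.0 5.0
   vertex 3.5 2.5 1.0
  endloop
 endfacet
 facet normal -0.950 -0.311 0.037
  outer loop
   vertex 1.5 1.0 0.5
   vertex 2.0 0.0 5.0
   vertex 0.5 4.0 0.0
  endloop
 endfacet
 facet normal 0.620 -0.748 -0.235
  outer loop
   vertex 1.5 1.0 0.5
   vertex 3.5 2.5 1.0
   vertex 2.0 0.0 5.0
  endloop
 endfacet
 facet normal -0.316 0.949 0.000
  outer loop
   vertex 2.0 4.5 3.5
   vertex 3.5 5.0 3.0
   vertex 0.5 4.0 0.0
  endloop
 endfacet
 facet normal -0.098 -0.195 -0.976
  outer loop
   vertex 2.5 3.0 0.0
   vertex 1.5 1.0 0.5
   vertex 0.5 4.0 0.0
  endloop
 endfacet
 facet normal 0.515 -0.441 -0.735
  outer loop
   vertex 2.5 3.0 0.0
   vertex 3.5 2.5 1.0
   vertex 1.5 1.0 0.5
  endloop
 endfacet
 facet normal 0.359 0.717 -0.598
  outer loop
   vertex 2.5 3.0 0.0
   vertex 0.5 4.0 0.0
   vertex 3.5 5.0 3.0
  endloop
 endfacet
 facet normal 0.738 0.422 -0.527
  outer loop
   vertex 2.5 3.0 0.0
   vertex 3.5 5.0 3.0
   vertex 3.5 2.5 1.0
  endloop
 endfacet
 facet normal 0.436 0.218 0.873
  outer loop
   vertex 2.0 2.0 4.5
   vertex 2.0 0.0 5.0
   vertex 3.5 5.0 3.0
  endloop
 endfacet
 facet normal 0.183 0.365 0.913
  outer loop
   vertex 2.0 2.0 4.5
   vertex 3.5 5.0 3.0
   vertex 2.0 4.5 3.5
  endloop
 endfacet
 facet normal -0.933 0.087 0.350
  outer loop
   vertex 2.0 2.0 4.5
   vertex 0.5 4.0 0.0
   vertex 2.0 0.0 5.0
  endloop
 endfacet
 facet normal -0.916 0.149 0.372
  outer loop
   vertex 2.0 2.0 4.5
   vertex 2.0 4.5 3.5
   vertex 0.5 4.0 0.0
  endloop
 endfacet
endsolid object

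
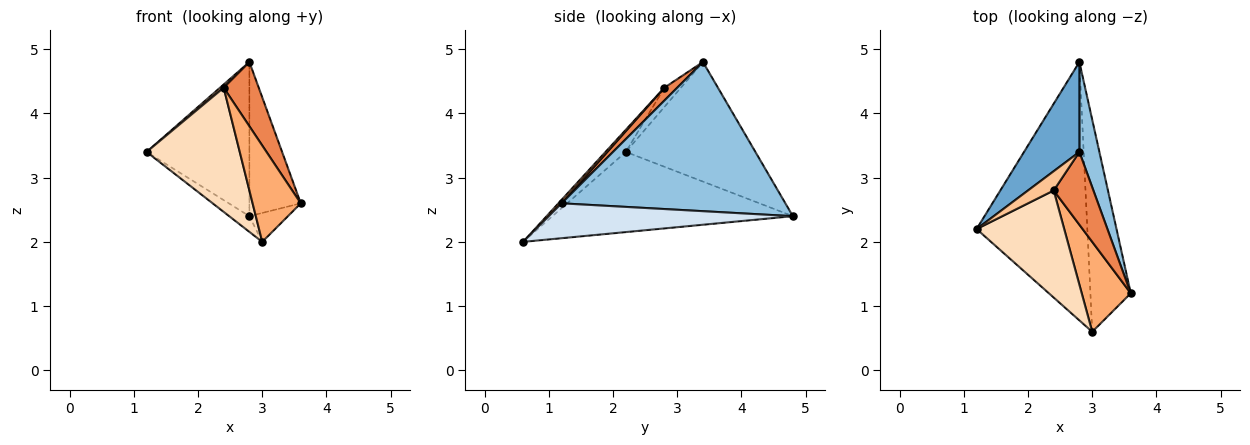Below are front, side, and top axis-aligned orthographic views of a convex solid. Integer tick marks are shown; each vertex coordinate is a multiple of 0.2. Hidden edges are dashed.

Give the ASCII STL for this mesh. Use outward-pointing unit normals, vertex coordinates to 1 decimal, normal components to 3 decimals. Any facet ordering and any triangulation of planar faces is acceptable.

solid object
 facet normal -0.736 0.584 0.341
  outer loop
   vertex 2.8 3.4 4.8
   vertex 2.8 4.8 2.4
   vertex 1.2 2.2 3.4
  endloop
 endfacet
 facet normal 0.966 0.222 0.129
  outer loop
   vertex 2.8 3.4 4.8
   vertex 3.6 1.2 2.6
   vertex 2.8 4.8 2.4
  endloop
 endfacet
 facet normal -0.586 0.049 -0.809
  outer loop
   vertex 3.0 0.6 2.0
   vertex 1.2 2.2 3.4
   vertex 2.8 4.8 2.4
  endloop
 endfacet
 facet normal 0.650 0.103 -0.753
  outer loop
   vertex 3.0 0.6 2.0
   vertex 2.8 4.8 2.4
   vertex 3.6 1.2 2.6
  endloop
 endfacet
 facet normal 0.236 -0.643 0.729
  outer loop
   vertex 2.4 2.8 4.4
   vertex 3.6 1.2 2.6
   vertex 2.8 3.4 4.8
  endloop
 endfacet
 facet normal 0.049 -0.730 0.682
  outer loop
   vertex 2.4 2.8 4.4
   vertex 3.0 0.6 2.0
   vertex 3.6 1.2 2.6
  endloop
 endfacet
 facet normal -0.595 -0.132 0.793
  outer loop
   vertex 2.4 2.8 4.4
   vertex 2.8 3.4 4.8
   vertex 1.2 2.2 3.4
  endloop
 endfacet
 facet normal -0.163 -0.747 0.644
  outer loop
   vertex 2.4 2.8 4.4
   vertex 1.2 2.2 3.4
   vertex 3.0 0.6 2.0
  endloop
 endfacet
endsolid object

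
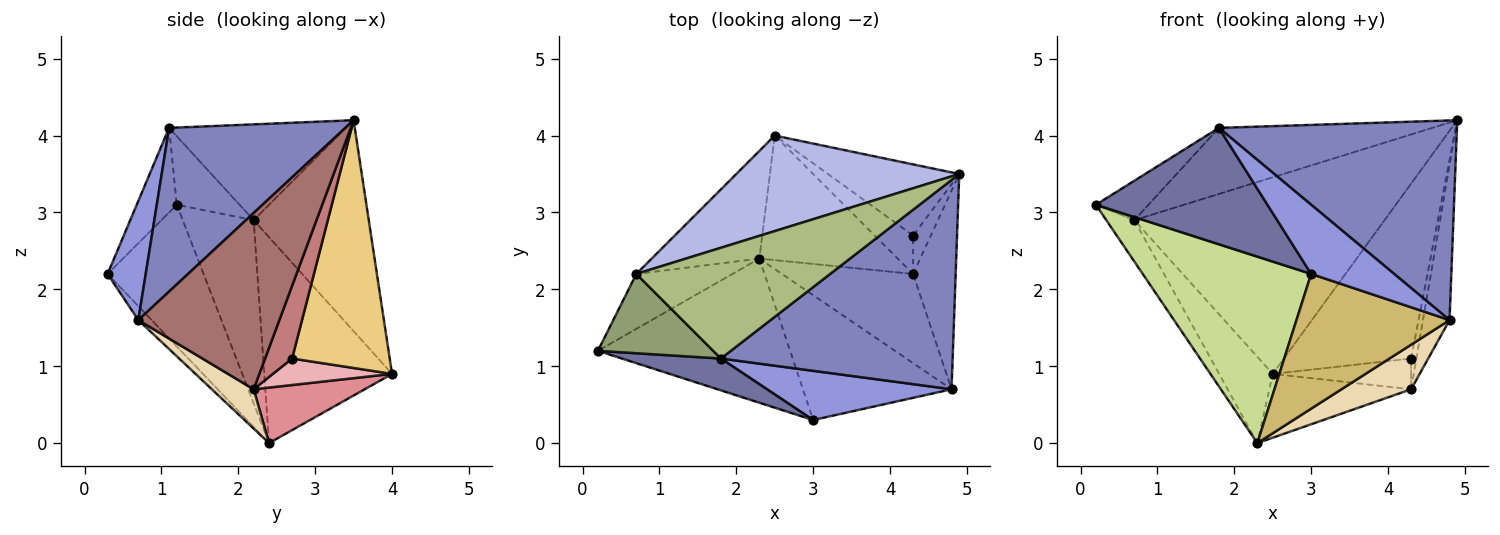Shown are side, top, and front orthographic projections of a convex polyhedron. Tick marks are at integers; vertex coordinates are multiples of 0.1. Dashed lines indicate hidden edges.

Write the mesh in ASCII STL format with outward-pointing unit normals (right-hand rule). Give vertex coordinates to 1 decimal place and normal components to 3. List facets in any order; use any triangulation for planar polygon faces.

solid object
 facet normal -0.220 -0.941 0.257
  outer loop
   vertex 1.8 1.1 4.1
   vertex 0.2 1.2 3.1
   vertex 3.0 0.3 2.2
  endloop
 endfacet
 facet normal 0.455 -0.615 0.644
  outer loop
   vertex 1.8 1.1 4.1
   vertex 4.8 0.7 1.6
   vertex 4.9 3.5 4.2
  endloop
 endfacet
 facet normal 0.351 -0.763 0.543
  outer loop
   vertex 1.8 1.1 4.1
   vertex 3.0 0.3 2.2
   vertex 4.8 0.7 1.6
  endloop
 endfacet
 facet normal -0.382 0.831 0.404
  outer loop
   vertex 0.7 2.2 2.9
   vertex 4.9 3.5 4.2
   vertex 2.5 4.0 0.9
  endloop
 endfacet
 facet normal -0.470 0.393 0.791
  outer loop
   vertex 0.7 2.2 2.9
   vertex 0.2 1.2 3.1
   vertex 1.8 1.1 4.1
  endloop
 endfacet
 facet normal -0.391 0.472 0.790
  outer loop
   vertex 0.7 2.2 2.9
   vertex 1.8 1.1 4.1
   vertex 4.9 3.5 4.2
  endloop
 endfacet
 facet normal -0.411 -0.721 -0.558
  outer loop
   vertex 2.3 2.4 0.0
   vertex 3.0 0.3 2.2
   vertex 0.2 1.2 3.1
  endloop
 endfacet
 facet normal -0.836 0.330 -0.438
  outer loop
   vertex 2.3 2.4 0.0
   vertex 0.2 1.2 3.1
   vertex 0.7 2.2 2.9
  endloop
 endfacet
 facet normal -0.831 0.348 -0.434
  outer loop
   vertex 2.3 2.4 0.0
   vertex 0.7 2.2 2.9
   vertex 2.5 4.0 0.9
  endloop
 endfacet
 facet normal -0.063 -0.732 -0.678
  outer loop
   vertex 2.3 2.4 0.0
   vertex 4.8 0.7 1.6
   vertex 3.0 0.3 2.2
  endloop
 endfacet
 facet normal 0.579 0.755 -0.307
  outer loop
   vertex 4.3 2.7 1.1
   vertex 2.5 4.0 0.9
   vertex 4.9 3.5 4.2
  endloop
 endfacet
 facet normal 0.259 -0.432 -0.864
  outer loop
   vertex 4.3 2.2 0.7
   vertex 4.8 0.7 1.6
   vertex 2.3 2.4 0.0
  endloop
 endfacet
 facet normal 0.956 0.180 -0.231
  outer loop
   vertex 4.3 2.2 0.7
   vertex 4.9 3.5 4.2
   vertex 4.8 0.7 1.6
  endloop
 endfacet
 facet normal 0.955 0.186 -0.233
  outer loop
   vertex 4.3 2.2 0.7
   vertex 4.3 2.7 1.1
   vertex 4.9 3.5 4.2
  endloop
 endfacet
 facet normal 0.336 0.429 -0.838
  outer loop
   vertex 4.3 2.2 0.7
   vertex 2.3 2.4 0.0
   vertex 2.5 4.0 0.9
  endloop
 endfacet
 facet normal 0.474 0.550 -0.688
  outer loop
   vertex 4.3 2.2 0.7
   vertex 2.5 4.0 0.9
   vertex 4.3 2.7 1.1
  endloop
 endfacet
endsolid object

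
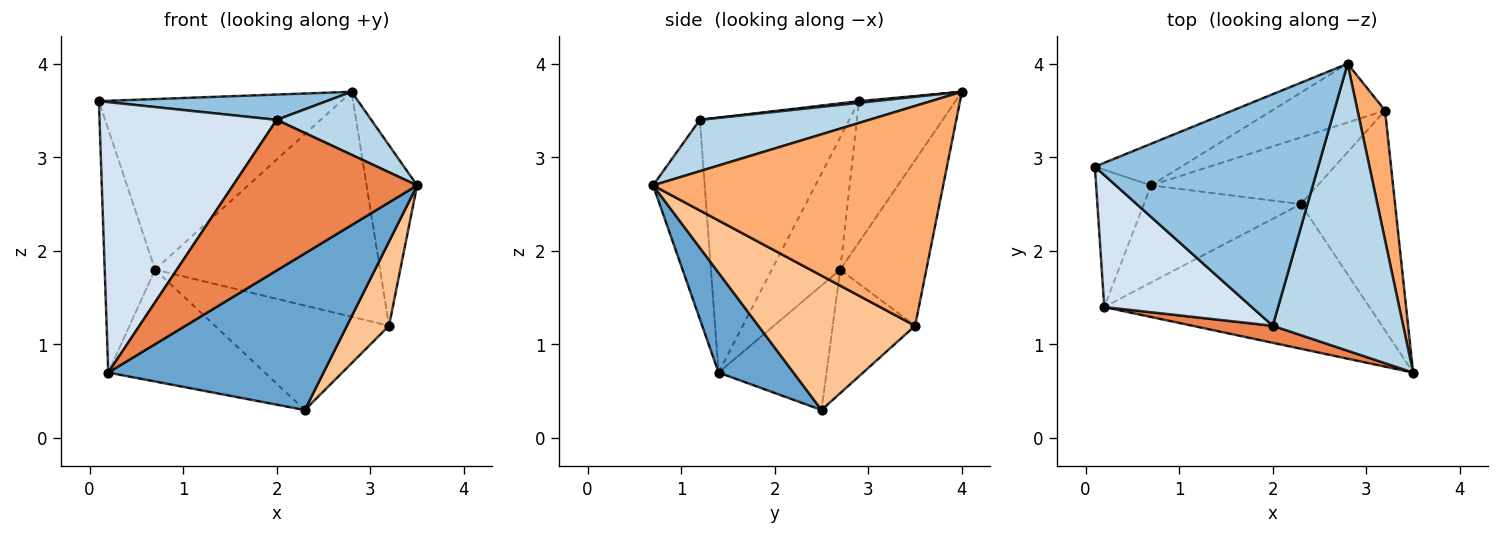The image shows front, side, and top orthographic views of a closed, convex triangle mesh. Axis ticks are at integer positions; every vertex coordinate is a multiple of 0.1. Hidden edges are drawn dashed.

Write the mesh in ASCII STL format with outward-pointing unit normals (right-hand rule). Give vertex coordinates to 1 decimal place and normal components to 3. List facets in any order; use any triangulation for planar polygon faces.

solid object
 facet normal 0.248 -0.712 -0.657
  outer loop
   vertex 0.2 1.4 0.7
   vertex 2.3 2.5 0.3
   vertex 3.5 0.7 2.7
  endloop
 endfacet
 facet normal 0.007 -0.109 0.994
  outer loop
   vertex 2.0 1.2 3.4
   vertex 2.8 4.0 3.7
   vertex 0.1 2.9 3.6
  endloop
 endfacet
 facet normal 0.359 -0.200 0.912
  outer loop
   vertex 2.0 1.2 3.4
   vertex 3.5 0.7 2.7
   vertex 2.8 4.0 3.7
  endloop
 endfacet
 facet normal -0.604 -0.716 0.350
  outer loop
   vertex 2.0 1.2 3.4
   vertex 0.1 2.9 3.6
   vertex 0.2 1.4 0.7
  endloop
 endfacet
 facet normal -0.269 -0.957 0.108
  outer loop
   vertex 2.0 1.2 3.4
   vertex 0.2 1.4 0.7
   vertex 3.5 0.7 2.7
  endloop
 endfacet
 facet normal 0.978 0.170 0.122
  outer loop
   vertex 3.2 3.5 1.2
   vertex 2.8 4.0 3.7
   vertex 3.5 0.7 2.7
  endloop
 endfacet
 facet normal 0.800 -0.215 -0.561
  outer loop
   vertex 3.2 3.5 1.2
   vertex 3.5 0.7 2.7
   vertex 2.3 2.5 0.3
  endloop
 endfacet
 facet normal -0.764 0.562 -0.317
  outer loop
   vertex 0.7 2.7 1.8
   vertex 0.2 1.4 0.7
   vertex 0.1 2.9 3.6
  endloop
 endfacet
 facet normal -0.462 0.670 -0.582
  outer loop
   vertex 0.7 2.7 1.8
   vertex 2.3 2.5 0.3
   vertex 0.2 1.4 0.7
  endloop
 endfacet
 facet normal -0.370 0.783 -0.500
  outer loop
   vertex 0.7 2.7 1.8
   vertex 3.2 3.5 1.2
   vertex 2.3 2.5 0.3
  endloop
 endfacet
 facet normal -0.361 0.906 -0.221
  outer loop
   vertex 0.7 2.7 1.8
   vertex 0.1 2.9 3.6
   vertex 2.8 4.0 3.7
  endloop
 endfacet
 facet normal -0.347 0.907 -0.237
  outer loop
   vertex 0.7 2.7 1.8
   vertex 2.8 4.0 3.7
   vertex 3.2 3.5 1.2
  endloop
 endfacet
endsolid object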